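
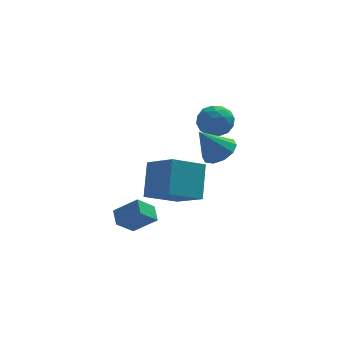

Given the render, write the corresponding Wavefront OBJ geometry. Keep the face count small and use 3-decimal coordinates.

v 2.188 1.274 2.262
v 3.035 1.029 2.795
v 1.112 1.026 3.858
v 2.951 1.659 2.837
v 2.576 2.142 2.659
v 2.053 2.293 2.329
v 1.581 2.055 1.974
v 1.341 1.518 1.729
v 1.425 0.888 1.688
v 1.8 0.406 1.866
v 2.323 0.255 2.195
v 2.795 0.493 2.55
v -1.894 -1.933 1.055
v -1.616 -0.566 2.691
v -0.189 -1.235 0.181
v 0.089 0.133 1.817
v -0.769 -3.393 2.083
v -0.491 -2.025 3.719
v 0.936 -2.694 1.209
v 1.214 -1.327 2.845
v 2.105 4.339 3.907
v 3.05 3.861 3.733
v 1.43 3.499 2.547
v 2.375 3.021 2.373
v 1.797 2.767 3.24
v 2.214 3.286 4.08
v 2.266 4.074 2.2
v 2.683 4.593 3.04
v 3.149 3.698 2.678
v 2.859 2.89 3.321
v 1.621 4.47 2.959
v 1.331 3.662 3.602
v 2.637 4.174 3.94
v 1.843 3.186 2.34
v 1.503 3.037 2.85
v 2.059 2.756 2.748
v 2.146 3.835 4.144
v 2.701 3.555 4.041
v 1.964 2.911 3.751
v 1.779 3.805 2.239
v 2.334 3.525 2.136
v 2.421 4.604 3.532
v 2.977 4.323 3.43
v 2.516 4.449 2.529
v 3.25 3.797 3.217
v 2.854 3.303 2.417
v 2.79 3.922 2.316
v 3.035 4.227 2.81
v 3.08 3.322 3.595
v 2.683 2.828 2.795
v 2.343 2.679 3.305
v 2.589 2.984 3.799
v 3.138 3.226 2.974
v 1.797 4.532 3.485
v 1.4 4.038 2.685
v 1.891 4.376 2.481
v 2.137 4.681 2.975
v 1.626 4.057 3.863
v 1.23 3.563 3.063
v 1.445 3.133 3.47
v 1.69 3.438 3.964
v 1.342 4.134 3.306
v -3.337 -3.419 0.093
v -3.429 -2.542 0.522
v -2.482 -2.9 -0.784
v -2.574 -2.024 -0.355
v -2.166 -3.756 1.035
v -2.258 -2.88 1.464
v -1.311 -3.238 0.158
v -1.403 -2.361 0.587
f 2 1 4
f 2 4 3
f 4 1 5
f 4 5 3
f 5 1 6
f 5 6 3
f 6 1 7
f 6 7 3
f 7 1 8
f 7 8 3
f 8 1 9
f 8 9 3
f 9 1 10
f 9 10 3
f 10 1 11
f 10 11 3
f 11 1 12
f 11 12 3
f 12 1 2
f 12 2 3
f 14 16 13
f 17 14 13
f 13 16 15
f 15 17 13
f 14 20 16
f 18 14 17
f 18 20 14
f 16 20 15
f 19 17 15
f 15 20 19
f 19 18 17
f 20 18 19
f 21 58 37
f 58 32 61
f 37 61 26
f 58 61 37
f 21 37 33
f 37 26 38
f 33 38 22
f 37 38 33
f 21 33 42
f 33 22 43
f 42 43 28
f 33 43 42
f 21 42 54
f 42 28 57
f 54 57 31
f 42 57 54
f 21 54 58
f 54 31 62
f 58 62 32
f 54 62 58
f 22 38 49
f 38 26 52
f 49 52 30
f 38 52 49
f 26 61 39
f 61 32 60
f 39 60 25
f 61 60 39
f 32 62 59
f 62 31 55
f 59 55 23
f 62 55 59
f 31 57 56
f 57 28 44
f 56 44 27
f 57 44 56
f 28 43 48
f 43 22 45
f 48 45 29
f 43 45 48
f 24 50 36
f 50 30 51
f 36 51 25
f 50 51 36
f 24 36 34
f 36 25 35
f 34 35 23
f 36 35 34
f 24 34 41
f 34 23 40
f 41 40 27
f 34 40 41
f 24 41 46
f 41 27 47
f 46 47 29
f 41 47 46
f 24 46 50
f 46 29 53
f 50 53 30
f 46 53 50
f 25 51 39
f 51 30 52
f 39 52 26
f 51 52 39
f 23 35 59
f 35 25 60
f 59 60 32
f 35 60 59
f 27 40 56
f 40 23 55
f 56 55 31
f 40 55 56
f 29 47 48
f 47 27 44
f 48 44 28
f 47 44 48
f 30 53 49
f 53 29 45
f 49 45 22
f 53 45 49
f 64 66 63
f 67 64 63
f 63 66 65
f 65 67 63
f 64 70 66
f 68 64 67
f 68 70 64
f 66 70 65
f 69 67 65
f 65 70 69
f 69 68 67
f 70 68 69



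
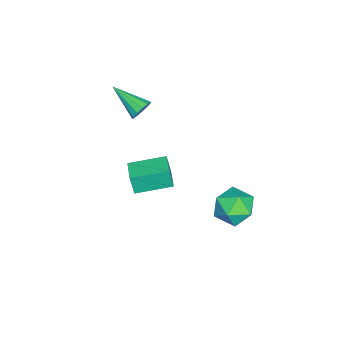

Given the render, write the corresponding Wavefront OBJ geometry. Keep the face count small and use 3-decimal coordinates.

v -1.529 -1.568 -0.796
v -1.218 -1.423 -0.267
v -2.131 -3.152 -0.004
v -1.542 -1.283 -0.234
v -1.862 -1.233 -0.379
v -2.077 -1.29 -0.656
v -2.117 -1.435 -0.977
v -1.971 -1.623 -1.241
v -1.684 -1.793 -1.363
v -1.348 -1.891 -1.305
v -1.07 -1.887 -1.085
v -0.937 -1.782 -0.773
v -0.992 -1.609 -0.468
v 2.071 -0.941 -2.13
v 2.072 -1.146 -1.029
v 1.385 0.663 -1.829
v 1.386 0.458 -0.728
v 3.094 -0.518 -2.052
v 3.095 -0.723 -0.951
v 2.408 1.086 -1.751
v 2.409 0.881 -0.65
v 0.96 4.311 -4.593
v 1.917 3.803 -4.587
v 0.403 3.277 -3.293
v 1.36 2.769 -3.287
v 1.29 3.796 -2.951
v 1.634 4.435 -3.754
v 0.686 2.645 -4.126
v 1.03 3.284 -4.929
v 1.747 2.773 -4.299
v 2.121 3.485 -3.573
v 0.199 3.595 -4.307
v 0.573 4.307 -3.581
f 2 1 4
f 2 4 3
f 4 1 5
f 4 5 3
f 5 1 6
f 5 6 3
f 6 1 7
f 6 7 3
f 7 1 8
f 7 8 3
f 8 1 9
f 8 9 3
f 9 1 10
f 9 10 3
f 10 1 11
f 10 11 3
f 11 1 12
f 11 12 3
f 12 1 13
f 12 13 3
f 13 1 2
f 13 2 3
f 15 17 14
f 18 15 14
f 14 17 16
f 16 18 14
f 15 21 17
f 19 15 18
f 19 21 15
f 17 21 16
f 20 18 16
f 16 21 20
f 20 19 18
f 21 19 20
f 22 33 27
f 22 27 23
f 22 23 29
f 22 29 32
f 22 32 33
f 23 27 31
f 27 33 26
f 33 32 24
f 32 29 28
f 29 23 30
f 25 31 26
f 25 26 24
f 25 24 28
f 25 28 30
f 25 30 31
f 26 31 27
f 24 26 33
f 28 24 32
f 30 28 29
f 31 30 23



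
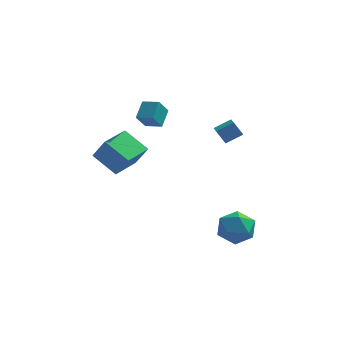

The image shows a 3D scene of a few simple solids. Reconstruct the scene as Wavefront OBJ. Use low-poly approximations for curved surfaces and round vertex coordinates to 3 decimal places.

v 3.898 -2.741 -2.775
v 4.482 -3.49 -1.96
v 2.398 -4.09 -2.94
v 2.982 -4.839 -2.125
v 2.488 -3.757 -1.737
v 3.415 -2.923 -1.635
v 3.465 -4.657 -3.265
v 4.392 -3.823 -3.163
v 4.214 -4.674 -2.263
v 3.61 -4.118 -1.319
v 3.27 -3.462 -3.581
v 2.666 -2.906 -2.637
v 1.98 -1.098 3.818
v 2.937 -0.679 4.367
v 1.75 -0.261 3.58
v 2.707 0.158 4.129
v 2.533 -1.198 2.931
v 3.49 -0.779 3.48
v 2.303 -0.361 2.693
v 3.26 0.058 3.242
v -3.776 -1.595 0.086
v -5.247 -0.83 1.095
v -2.872 0.189 0.053
v -4.343 0.953 1.061
v -2.977 -1.973 1.539
v -4.448 -1.209 2.547
v -2.073 -0.19 1.505
v -3.544 0.575 2.514
v -2.017 1.407 3.207
v -1.783 2.528 3.959
v -3.068 1.798 2.952
v -2.834 2.919 3.705
v -1.546 2.001 2.175
v -1.312 3.122 2.928
v -2.597 2.392 1.921
v -2.363 3.513 2.673
f 1 12 6
f 1 6 2
f 1 2 8
f 1 8 11
f 1 11 12
f 2 6 10
f 6 12 5
f 12 11 3
f 11 8 7
f 8 2 9
f 4 10 5
f 4 5 3
f 4 3 7
f 4 7 9
f 4 9 10
f 5 10 6
f 3 5 12
f 7 3 11
f 9 7 8
f 10 9 2
f 14 16 13
f 17 14 13
f 13 16 15
f 15 17 13
f 14 20 16
f 18 14 17
f 18 20 14
f 16 20 15
f 19 17 15
f 15 20 19
f 19 18 17
f 20 18 19
f 22 24 21
f 25 22 21
f 21 24 23
f 23 25 21
f 22 28 24
f 26 22 25
f 26 28 22
f 24 28 23
f 27 25 23
f 23 28 27
f 27 26 25
f 28 26 27
f 30 32 29
f 33 30 29
f 29 32 31
f 31 33 29
f 30 36 32
f 34 30 33
f 34 36 30
f 32 36 31
f 35 33 31
f 31 36 35
f 35 34 33
f 36 34 35



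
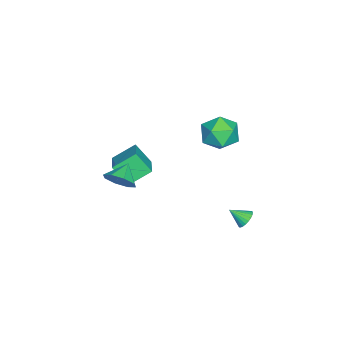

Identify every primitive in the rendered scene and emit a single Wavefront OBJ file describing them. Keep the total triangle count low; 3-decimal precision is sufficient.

v 3.211 -2.734 0.911
v 3.734 -2.309 1.649
v 2.129 -2.546 1.569
v 3.503 -1.802 1.125
v 3.101 -1.841 0.475
v 2.763 -2.403 0.08
v 2.687 -3.159 0.172
v 2.919 -3.666 0.697
v 3.321 -3.627 1.347
v 3.659 -3.065 1.741
v -3.652 -2.879 -3.154
v -3.857 -3.893 -1.947
v -1.787 -2.303 -2.354
v -1.991 -3.317 -1.147
v -2.889 -4.103 -4.053
v -3.093 -5.117 -2.846
v -1.023 -3.527 -3.253
v -1.228 -4.541 -2.046
v 1.11 3.915 -2.754
v 1.394 4.279 -2.295
v 1.19 2.985 -2.066
v 1.149 4.303 -2.234
v 0.898 4.269 -2.251
v 0.68 4.18 -2.345
v 0.527 4.052 -2.501
v 0.463 3.902 -2.696
v 0.497 3.755 -2.9
v 0.625 3.632 -3.081
v 0.827 3.552 -3.212
v 1.071 3.528 -3.274
v 1.322 3.562 -3.257
v 1.54 3.65 -3.163
v 1.693 3.779 -3.006
v 1.757 3.928 -2.812
v 1.723 4.076 -2.608
v 1.595 4.199 -2.427
v -0.852 2.984 2.285
v 0.184 2.319 2.509
v -1.984 1.461 2.991
v -0.948 0.796 3.215
v -1.198 1.812 3.899
v -0.499 2.754 3.463
v -1.301 1.026 2.037
v -0.602 1.968 1.601
v -0.094 1.109 2.356
v -0.03 1.595 3.507
v -1.77 2.185 1.993
v -1.706 2.671 3.144
f 2 1 4
f 2 4 3
f 4 1 5
f 4 5 3
f 5 1 6
f 5 6 3
f 6 1 7
f 6 7 3
f 7 1 8
f 7 8 3
f 8 1 9
f 8 9 3
f 9 1 10
f 9 10 3
f 10 1 2
f 10 2 3
f 12 14 11
f 15 12 11
f 11 14 13
f 13 15 11
f 12 18 14
f 16 12 15
f 16 18 12
f 14 18 13
f 17 15 13
f 13 18 17
f 17 16 15
f 18 16 17
f 20 19 22
f 20 22 21
f 22 19 23
f 22 23 21
f 23 19 24
f 23 24 21
f 24 19 25
f 24 25 21
f 25 19 26
f 25 26 21
f 26 19 27
f 26 27 21
f 27 19 28
f 27 28 21
f 28 19 29
f 28 29 21
f 29 19 30
f 29 30 21
f 30 19 31
f 30 31 21
f 31 19 32
f 31 32 21
f 32 19 33
f 32 33 21
f 33 19 34
f 33 34 21
f 34 19 35
f 34 35 21
f 35 19 36
f 35 36 21
f 36 19 20
f 36 20 21
f 37 48 42
f 37 42 38
f 37 38 44
f 37 44 47
f 37 47 48
f 38 42 46
f 42 48 41
f 48 47 39
f 47 44 43
f 44 38 45
f 40 46 41
f 40 41 39
f 40 39 43
f 40 43 45
f 40 45 46
f 41 46 42
f 39 41 48
f 43 39 47
f 45 43 44
f 46 45 38



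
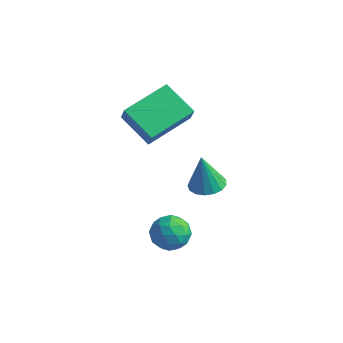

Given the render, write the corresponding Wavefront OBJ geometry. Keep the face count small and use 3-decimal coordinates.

v -0.087 0.2 -1.666
v -1.512 0.359 -0.87
v 0.427 2.156 -1.139
v -0.998 2.315 -0.343
v 0.338 -0.135 -0.837
v -1.087 0.024 -0.041
v 0.852 1.821 -0.31
v -0.573 1.98 0.486
v 2.472 -1.756 -3.108
v 3.257 -1.746 -3.347
v 2.163 -2.514 -4.153
v 2.948 -2.504 -4.392
v 2.732 -2.909 -3.713
v 2.922 -2.441 -3.067
v 2.498 -1.819 -4.433
v 2.688 -1.351 -3.787
v 3.272 -1.785 -4.166
v 3.417 -2.458 -3.721
v 2.003 -1.802 -3.779
v 2.148 -2.475 -3.334
v 2.892 -1.685 -3.136
v 2.528 -2.575 -4.364
v 2.401 -2.813 -3.965
v 2.862 -2.807 -4.105
v 2.695 -2.093 -2.971
v 3.156 -2.087 -3.112
v 2.848 -2.77 -3.326
v 2.264 -2.173 -4.388
v 2.725 -2.167 -4.529
v 2.558 -1.453 -3.395
v 3.019 -1.447 -3.535
v 2.572 -1.49 -4.174
v 3.362 -1.702 -3.758
v 3.18 -2.147 -4.372
v 2.916 -1.745 -4.396
v 3.028 -1.47 -4.017
v 3.447 -2.097 -3.496
v 3.265 -2.543 -4.11
v 3.138 -2.781 -3.711
v 3.25 -2.506 -3.331
v 3.456 -2.12 -3.978
v 2.155 -1.717 -3.39
v 1.973 -2.163 -4.004
v 2.17 -1.754 -4.169
v 2.282 -1.479 -3.789
v 2.24 -2.113 -3.128
v 2.058 -2.558 -3.742
v 2.392 -2.79 -3.483
v 2.504 -2.515 -3.104
v 1.964 -2.14 -3.522
v 3.997 -1.663 -0.562
v 4.689 -1.734 -0.489
v 3.823 -1.797 0.942
v 4.64 -1.404 -0.465
v 4.443 -1.133 -0.463
v 4.144 -0.983 -0.484
v 3.811 -0.989 -0.523
v 3.521 -1.149 -0.571
v 3.34 -1.427 -0.617
v 3.309 -1.759 -0.65
v 3.436 -2.069 -0.663
v 3.691 -2.286 -0.653
v 4.016 -2.36 -0.622
v 4.337 -2.274 -0.578
v 4.58 -2.048 -0.529
f 2 4 1
f 5 2 1
f 1 4 3
f 3 5 1
f 2 8 4
f 6 2 5
f 6 8 2
f 4 8 3
f 7 5 3
f 3 8 7
f 7 6 5
f 8 6 7
f 9 46 25
f 46 20 49
f 25 49 14
f 46 49 25
f 9 25 21
f 25 14 26
f 21 26 10
f 25 26 21
f 9 21 30
f 21 10 31
f 30 31 16
f 21 31 30
f 9 30 42
f 30 16 45
f 42 45 19
f 30 45 42
f 9 42 46
f 42 19 50
f 46 50 20
f 42 50 46
f 10 26 37
f 26 14 40
f 37 40 18
f 26 40 37
f 14 49 27
f 49 20 48
f 27 48 13
f 49 48 27
f 20 50 47
f 50 19 43
f 47 43 11
f 50 43 47
f 19 45 44
f 45 16 32
f 44 32 15
f 45 32 44
f 16 31 36
f 31 10 33
f 36 33 17
f 31 33 36
f 12 38 24
f 38 18 39
f 24 39 13
f 38 39 24
f 12 24 22
f 24 13 23
f 22 23 11
f 24 23 22
f 12 22 29
f 22 11 28
f 29 28 15
f 22 28 29
f 12 29 34
f 29 15 35
f 34 35 17
f 29 35 34
f 12 34 38
f 34 17 41
f 38 41 18
f 34 41 38
f 13 39 27
f 39 18 40
f 27 40 14
f 39 40 27
f 11 23 47
f 23 13 48
f 47 48 20
f 23 48 47
f 15 28 44
f 28 11 43
f 44 43 19
f 28 43 44
f 17 35 36
f 35 15 32
f 36 32 16
f 35 32 36
f 18 41 37
f 41 17 33
f 37 33 10
f 41 33 37
f 52 51 54
f 52 54 53
f 54 51 55
f 54 55 53
f 55 51 56
f 55 56 53
f 56 51 57
f 56 57 53
f 57 51 58
f 57 58 53
f 58 51 59
f 58 59 53
f 59 51 60
f 59 60 53
f 60 51 61
f 60 61 53
f 61 51 62
f 61 62 53
f 62 51 63
f 62 63 53
f 63 51 64
f 63 64 53
f 64 51 65
f 64 65 53
f 65 51 52
f 65 52 53



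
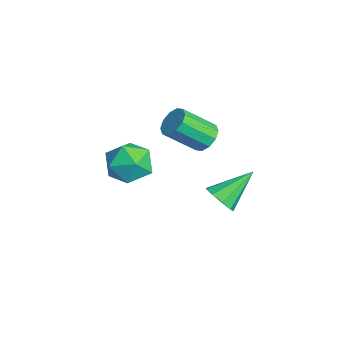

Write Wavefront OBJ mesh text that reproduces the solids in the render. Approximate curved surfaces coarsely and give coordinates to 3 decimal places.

v -3.741 0.674 -0.402
v -3.091 0.952 -0.049
v -3.148 -0.497 1.195
v -3.799 -0.774 0.842
v -3.479 1.154 0.169
v -3.536 -0.295 1.412
v -3.967 1.173 0.169
v -4.024 -0.276 1.412
v -4.369 1.001 -0.05
v -4.426 -0.447 1.194
v -4.531 0.705 -0.402
v -4.588 -0.744 0.841
v -4.392 0.397 -0.755
v -4.449 -1.052 0.489
v -4.004 0.195 -0.972
v -4.061 -1.254 0.271
v -3.516 0.176 -0.972
v -3.573 -1.273 0.271
v -3.114 0.347 -0.754
v -3.171 -1.101 0.49
v -2.952 0.644 -0.401
v -3.009 -0.805 0.842
v -2.743 -2.049 -0.637
v -1.568 -2.113 -0.58
v -2.872 -3.847 -0.02
v -1.697 -3.911 0.037
v -2.286 -3.225 0.791
v -2.206 -2.114 0.41
v -2.234 -3.846 -1.01
v -2.154 -2.735 -1.391
v -1.254 -3.224 -0.811
v -1.286 -2.84 0.302
v -3.154 -3.12 -0.902
v -3.186 -2.736 0.211
v 1.61 0 -0.092
v 1.939 -0.364 0.54
v 1.13 1.52 1.032
v 2.313 -0.057 0.285
v 2.358 0.277 -0.147
v 2.053 0.481 -0.553
v 1.54 0.46 -0.743
v 1.06 0.224 -0.629
v 0.837 -0.117 -0.263
v 0.975 -0.403 0.183
v 1.41 -0.5 0.5
f 2 1 5
f 2 5 3
f 3 5 6
f 3 6 4
f 5 1 7
f 5 7 6
f 6 7 8
f 6 8 4
f 7 1 9
f 7 9 8
f 8 9 10
f 8 10 4
f 9 1 11
f 9 11 10
f 10 11 12
f 10 12 4
f 11 1 13
f 11 13 12
f 12 13 14
f 12 14 4
f 13 1 15
f 13 15 14
f 14 15 16
f 14 16 4
f 15 1 17
f 15 17 16
f 16 17 18
f 16 18 4
f 17 1 19
f 17 19 18
f 18 19 20
f 18 20 4
f 19 1 21
f 19 21 20
f 20 21 22
f 20 22 4
f 21 1 2
f 21 2 22
f 22 2 3
f 22 3 4
f 23 34 28
f 23 28 24
f 23 24 30
f 23 30 33
f 23 33 34
f 24 28 32
f 28 34 27
f 34 33 25
f 33 30 29
f 30 24 31
f 26 32 27
f 26 27 25
f 26 25 29
f 26 29 31
f 26 31 32
f 27 32 28
f 25 27 34
f 29 25 33
f 31 29 30
f 32 31 24
f 36 35 38
f 36 38 37
f 38 35 39
f 38 39 37
f 39 35 40
f 39 40 37
f 40 35 41
f 40 41 37
f 41 35 42
f 41 42 37
f 42 35 43
f 42 43 37
f 43 35 44
f 43 44 37
f 44 35 45
f 44 45 37
f 45 35 36
f 45 36 37



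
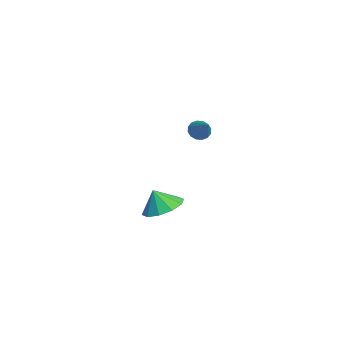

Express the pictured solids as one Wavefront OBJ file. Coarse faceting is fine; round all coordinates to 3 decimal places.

v 3.445 3.278 2.734
v 3.745 3.051 2.404
v 4.415 3.382 3.546
v 3.764 3.303 2.349
v 3.697 3.549 2.398
v 3.563 3.722 2.536
v 3.397 3.776 2.727
v 3.244 3.696 2.92
v 3.145 3.505 3.063
v 3.126 3.252 3.118
v 3.192 3.007 3.07
v 3.327 2.834 2.932
v 3.493 2.78 2.74
v 3.646 2.86 2.547
v 1.352 2.255 -2.94
v 2.262 2.444 -2.63
v 1.108 1.885 -2
v 1.923 2.934 -2.525
v 1.366 3.166 -2.578
v 0.804 3.049 -2.77
v 0.45 2.63 -3.027
v 0.442 2.067 -3.25
v 0.78 1.576 -3.356
v 1.338 1.345 -3.303
v 1.9 1.461 -3.111
v 2.253 1.881 -2.854
f 2 1 4
f 2 4 3
f 4 1 5
f 4 5 3
f 5 1 6
f 5 6 3
f 6 1 7
f 6 7 3
f 7 1 8
f 7 8 3
f 8 1 9
f 8 9 3
f 9 1 10
f 9 10 3
f 10 1 11
f 10 11 3
f 11 1 12
f 11 12 3
f 12 1 13
f 12 13 3
f 13 1 14
f 13 14 3
f 14 1 2
f 14 2 3
f 16 15 18
f 16 18 17
f 18 15 19
f 18 19 17
f 19 15 20
f 19 20 17
f 20 15 21
f 20 21 17
f 21 15 22
f 21 22 17
f 22 15 23
f 22 23 17
f 23 15 24
f 23 24 17
f 24 15 25
f 24 25 17
f 25 15 26
f 25 26 17
f 26 15 16
f 26 16 17



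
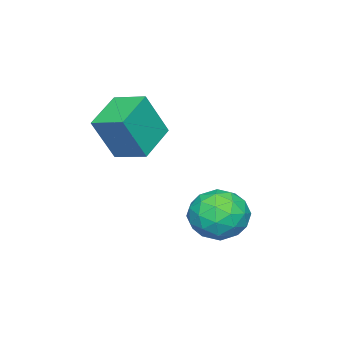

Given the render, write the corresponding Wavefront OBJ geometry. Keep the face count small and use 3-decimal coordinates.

v 1.5 2.253 -3.3
v 2.107 3.244 -3.405
v 3.073 1.256 -3.615
v 3.68 2.247 -3.72
v 3.254 1.931 -2.68
v 2.282 2.547 -2.486
v 2.898 1.953 -4.534
v 1.926 2.569 -4.34
v 2.971 3.059 -4.168
v 3.192 3.045 -3.022
v 1.988 1.455 -3.998
v 2.209 1.441 -2.852
v 1.666 2.836 -3.325
v 3.514 1.664 -3.695
v 3.264 1.478 -3.084
v 3.621 2.061 -3.145
v 1.768 2.426 -2.785
v 2.125 3.009 -2.846
v 2.8 2.237 -2.42
v 3.055 1.491 -4.174
v 3.412 2.074 -4.235
v 1.559 2.439 -3.875
v 1.916 3.022 -3.936
v 2.38 2.263 -4.6
v 2.53 3.31 -3.835
v 3.455 2.724 -4.02
v 2.995 2.551 -4.499
v 2.424 2.913 -4.385
v 2.66 3.302 -3.161
v 3.584 2.715 -3.346
v 3.334 2.53 -2.735
v 2.763 2.892 -2.621
v 3.168 3.193 -3.61
v 1.596 1.785 -3.674
v 2.52 1.198 -3.859
v 2.417 1.608 -4.399
v 1.846 1.97 -4.285
v 1.725 1.776 -3
v 2.65 1.19 -3.185
v 2.756 1.587 -2.635
v 2.185 1.949 -2.521
v 2.012 1.307 -3.41
v 1.128 -1.935 -0.977
v 1.857 -2.426 0.83
v 1.175 -0.6 -0.634
v 1.904 -1.09 1.174
v 2.776 -1.83 -1.614
v 3.505 -2.32 0.194
v 2.823 -0.494 -1.27
v 3.552 -0.985 0.537
f 1 38 17
f 38 12 41
f 17 41 6
f 38 41 17
f 1 17 13
f 17 6 18
f 13 18 2
f 17 18 13
f 1 13 22
f 13 2 23
f 22 23 8
f 13 23 22
f 1 22 34
f 22 8 37
f 34 37 11
f 22 37 34
f 1 34 38
f 34 11 42
f 38 42 12
f 34 42 38
f 2 18 29
f 18 6 32
f 29 32 10
f 18 32 29
f 6 41 19
f 41 12 40
f 19 40 5
f 41 40 19
f 12 42 39
f 42 11 35
f 39 35 3
f 42 35 39
f 11 37 36
f 37 8 24
f 36 24 7
f 37 24 36
f 8 23 28
f 23 2 25
f 28 25 9
f 23 25 28
f 4 30 16
f 30 10 31
f 16 31 5
f 30 31 16
f 4 16 14
f 16 5 15
f 14 15 3
f 16 15 14
f 4 14 21
f 14 3 20
f 21 20 7
f 14 20 21
f 4 21 26
f 21 7 27
f 26 27 9
f 21 27 26
f 4 26 30
f 26 9 33
f 30 33 10
f 26 33 30
f 5 31 19
f 31 10 32
f 19 32 6
f 31 32 19
f 3 15 39
f 15 5 40
f 39 40 12
f 15 40 39
f 7 20 36
f 20 3 35
f 36 35 11
f 20 35 36
f 9 27 28
f 27 7 24
f 28 24 8
f 27 24 28
f 10 33 29
f 33 9 25
f 29 25 2
f 33 25 29
f 44 46 43
f 47 44 43
f 43 46 45
f 45 47 43
f 44 50 46
f 48 44 47
f 48 50 44
f 46 50 45
f 49 47 45
f 45 50 49
f 49 48 47
f 50 48 49



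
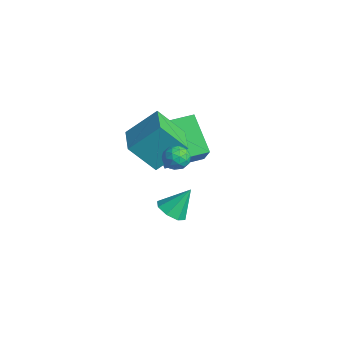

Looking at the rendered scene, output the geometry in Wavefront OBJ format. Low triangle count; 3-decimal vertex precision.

v -2.543 -1.204 -1.123
v -1.594 -1.468 0.138
v -2.241 0.634 -0.966
v -1.292 0.371 0.294
v -0.848 -1.371 -2.434
v 0.101 -1.634 -1.174
v -0.546 0.468 -2.278
v 0.403 0.204 -1.017
v 0.382 -1.722 -4.316
v 0.89 -2.236 -3.998
v 0.538 -0.818 -3.104
v 1.165 -1.822 -4.343
v 0.981 -1.349 -4.671
v 0.446 -1.094 -4.792
v -0.126 -1.207 -4.634
v -0.402 -1.621 -4.29
v -0.218 -2.094 -3.961
v 0.317 -2.349 -3.841
v 2.811 -2.659 1.602
v 3.404 -2.47 1.759
v 2.996 -3.59 2.021
v 3.589 -3.401 2.178
v 3.082 -3.147 2.477
v 2.967 -2.571 2.218
v 3.433 -3.489 1.562
v 3.318 -2.913 1.303
v 3.788 -2.983 1.734
v 3.571 -2.772 2.3
v 2.829 -3.288 1.48
v 2.612 -3.077 2.046
v 3.091 -2.483 1.643
v 3.309 -3.577 2.137
v 3.011 -3.428 2.312
v 3.359 -3.317 2.404
v 2.835 -2.542 1.913
v 3.183 -2.431 2.005
v 2.994 -2.829 2.428
v 3.217 -3.629 1.775
v 3.565 -3.518 1.867
v 3.041 -2.743 1.376
v 3.389 -2.632 1.468
v 3.406 -3.231 1.352
v 3.665 -2.674 1.721
v 3.774 -3.221 1.968
v 3.682 -3.272 1.606
v 3.615 -2.934 1.453
v 3.538 -2.549 2.054
v 3.647 -3.096 2.3
v 3.349 -2.947 2.476
v 3.281 -2.608 2.323
v 3.764 -2.851 2.039
v 2.753 -2.964 1.48
v 2.862 -3.511 1.726
v 3.119 -3.452 1.457
v 3.051 -3.113 1.304
v 2.626 -2.839 1.812
v 2.735 -3.386 2.059
v 2.785 -3.126 2.327
v 2.718 -2.788 2.174
v 2.636 -3.209 1.741
v -1.078 -3.167 0.594
v -0.655 -1.828 1.799
v -0.434 -2.167 -0.743
v -0.011 -0.828 0.461
v 0.451 -3.852 0.819
v 0.874 -2.513 2.023
v 1.095 -2.852 -0.519
v 1.518 -1.513 0.686
f 2 4 1
f 5 2 1
f 1 4 3
f 3 5 1
f 2 8 4
f 6 2 5
f 6 8 2
f 4 8 3
f 7 5 3
f 3 8 7
f 7 6 5
f 8 6 7
f 10 9 12
f 10 12 11
f 12 9 13
f 12 13 11
f 13 9 14
f 13 14 11
f 14 9 15
f 14 15 11
f 15 9 16
f 15 16 11
f 16 9 17
f 16 17 11
f 17 9 18
f 17 18 11
f 18 9 10
f 18 10 11
f 19 56 35
f 56 30 59
f 35 59 24
f 56 59 35
f 19 35 31
f 35 24 36
f 31 36 20
f 35 36 31
f 19 31 40
f 31 20 41
f 40 41 26
f 31 41 40
f 19 40 52
f 40 26 55
f 52 55 29
f 40 55 52
f 19 52 56
f 52 29 60
f 56 60 30
f 52 60 56
f 20 36 47
f 36 24 50
f 47 50 28
f 36 50 47
f 24 59 37
f 59 30 58
f 37 58 23
f 59 58 37
f 30 60 57
f 60 29 53
f 57 53 21
f 60 53 57
f 29 55 54
f 55 26 42
f 54 42 25
f 55 42 54
f 26 41 46
f 41 20 43
f 46 43 27
f 41 43 46
f 22 48 34
f 48 28 49
f 34 49 23
f 48 49 34
f 22 34 32
f 34 23 33
f 32 33 21
f 34 33 32
f 22 32 39
f 32 21 38
f 39 38 25
f 32 38 39
f 22 39 44
f 39 25 45
f 44 45 27
f 39 45 44
f 22 44 48
f 44 27 51
f 48 51 28
f 44 51 48
f 23 49 37
f 49 28 50
f 37 50 24
f 49 50 37
f 21 33 57
f 33 23 58
f 57 58 30
f 33 58 57
f 25 38 54
f 38 21 53
f 54 53 29
f 38 53 54
f 27 45 46
f 45 25 42
f 46 42 26
f 45 42 46
f 28 51 47
f 51 27 43
f 47 43 20
f 51 43 47
f 62 64 61
f 65 62 61
f 61 64 63
f 63 65 61
f 62 68 64
f 66 62 65
f 66 68 62
f 64 68 63
f 67 65 63
f 63 68 67
f 67 66 65
f 68 66 67



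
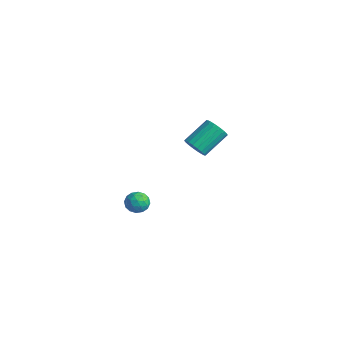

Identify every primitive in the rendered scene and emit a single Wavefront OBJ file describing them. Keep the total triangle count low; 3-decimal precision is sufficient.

v 2.277 -3.203 2.618
v 2.705 -3.118 2.013
v 2.935 -4.162 2.947
v 3.363 -4.077 2.342
v 3.393 -3.575 2.894
v 2.987 -2.983 2.69
v 2.653 -4.297 2.27
v 2.247 -3.705 2.066
v 2.937 -3.794 1.797
v 3.395 -3.348 2.183
v 2.245 -3.932 2.777
v 2.703 -3.486 3.163
v 2.434 -3.077 2.287
v 3.206 -4.203 2.673
v 3.225 -3.909 2.998
v 3.476 -3.859 2.642
v 2.599 -2.997 2.685
v 2.851 -2.947 2.329
v 3.255 -3.216 2.847
v 2.789 -4.333 2.631
v 3.041 -4.283 2.275
v 2.164 -3.421 2.318
v 2.415 -3.371 1.962
v 2.385 -4.064 2.113
v 2.821 -3.424 1.804
v 3.208 -3.987 1.997
v 2.791 -4.117 1.955
v 2.552 -3.769 1.835
v 3.09 -3.161 2.03
v 3.477 -3.725 2.224
v 3.495 -3.43 2.548
v 3.256 -3.082 2.429
v 3.227 -3.559 1.904
v 2.163 -3.555 2.736
v 2.55 -4.119 2.93
v 2.384 -4.198 2.531
v 2.145 -3.85 2.412
v 2.432 -3.293 2.963
v 2.819 -3.856 3.156
v 3.088 -3.511 3.125
v 2.849 -3.163 3.005
v 2.413 -3.721 3.056
v -0.894 3 1.964
v -0.562 2.603 2.588
v -0.615 4.244 3.659
v -0.946 4.64 3.036
v -0.275 2.728 2.411
v -0.327 4.369 3.482
v -0.109 2.907 2.145
v -0.162 4.548 3.216
v -0.1 3.104 1.843
v -0.152 4.745 2.915
v -0.247 3.281 1.566
v -0.3 4.921 2.637
v -0.522 3.402 1.367
v -0.575 5.042 2.438
v -0.871 3.443 1.287
v -0.924 5.083 2.358
v -1.225 3.396 1.341
v -1.278 5.037 2.412
v -1.513 3.271 1.518
v -1.565 4.912 2.589
v -1.678 3.092 1.784
v -1.731 4.733 2.855
v -1.688 2.895 2.085
v -1.74 4.536 3.157
v -1.54 2.719 2.363
v -1.593 4.359 3.434
v -1.265 2.598 2.562
v -1.318 4.238 3.633
v -0.916 2.557 2.642
v -0.969 4.197 3.713
f 1 38 17
f 38 12 41
f 17 41 6
f 38 41 17
f 1 17 13
f 17 6 18
f 13 18 2
f 17 18 13
f 1 13 22
f 13 2 23
f 22 23 8
f 13 23 22
f 1 22 34
f 22 8 37
f 34 37 11
f 22 37 34
f 1 34 38
f 34 11 42
f 38 42 12
f 34 42 38
f 2 18 29
f 18 6 32
f 29 32 10
f 18 32 29
f 6 41 19
f 41 12 40
f 19 40 5
f 41 40 19
f 12 42 39
f 42 11 35
f 39 35 3
f 42 35 39
f 11 37 36
f 37 8 24
f 36 24 7
f 37 24 36
f 8 23 28
f 23 2 25
f 28 25 9
f 23 25 28
f 4 30 16
f 30 10 31
f 16 31 5
f 30 31 16
f 4 16 14
f 16 5 15
f 14 15 3
f 16 15 14
f 4 14 21
f 14 3 20
f 21 20 7
f 14 20 21
f 4 21 26
f 21 7 27
f 26 27 9
f 21 27 26
f 4 26 30
f 26 9 33
f 30 33 10
f 26 33 30
f 5 31 19
f 31 10 32
f 19 32 6
f 31 32 19
f 3 15 39
f 15 5 40
f 39 40 12
f 15 40 39
f 7 20 36
f 20 3 35
f 36 35 11
f 20 35 36
f 9 27 28
f 27 7 24
f 28 24 8
f 27 24 28
f 10 33 29
f 33 9 25
f 29 25 2
f 33 25 29
f 44 43 47
f 44 47 45
f 45 47 48
f 45 48 46
f 47 43 49
f 47 49 48
f 48 49 50
f 48 50 46
f 49 43 51
f 49 51 50
f 50 51 52
f 50 52 46
f 51 43 53
f 51 53 52
f 52 53 54
f 52 54 46
f 53 43 55
f 53 55 54
f 54 55 56
f 54 56 46
f 55 43 57
f 55 57 56
f 56 57 58
f 56 58 46
f 57 43 59
f 57 59 58
f 58 59 60
f 58 60 46
f 59 43 61
f 59 61 60
f 60 61 62
f 60 62 46
f 61 43 63
f 61 63 62
f 62 63 64
f 62 64 46
f 63 43 65
f 63 65 64
f 64 65 66
f 64 66 46
f 65 43 67
f 65 67 66
f 66 67 68
f 66 68 46
f 67 43 69
f 67 69 68
f 68 69 70
f 68 70 46
f 69 43 71
f 69 71 70
f 70 71 72
f 70 72 46
f 71 43 44
f 71 44 72
f 72 44 45
f 72 45 46



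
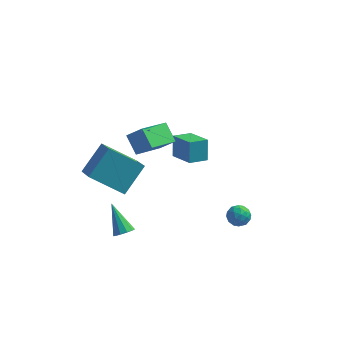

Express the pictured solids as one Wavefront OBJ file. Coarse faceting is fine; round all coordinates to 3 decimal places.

v 4.145 -1.528 1.375
v 4.574 -1.83 1.005
v 3.426 -2.23 1.115
v 3.855 -2.532 0.745
v 3.919 -2.541 1.383
v 4.363 -2.107 1.544
v 3.637 -1.953 0.576
v 4.081 -1.519 0.737
v 4.26 -2.093 0.512
v 4.434 -2.456 1.011
v 3.566 -1.604 1.109
v 3.74 -1.967 1.608
v 4.423 -1.618 1.213
v 3.577 -2.442 0.907
v 3.615 -2.448 1.282
v 3.867 -2.625 1.065
v 4.299 -1.781 1.53
v 4.551 -1.958 1.312
v 4.166 -2.376 1.535
v 3.449 -2.102 0.808
v 3.701 -2.279 0.59
v 4.133 -1.435 1.055
v 4.385 -1.612 0.838
v 3.834 -1.684 0.585
v 4.49 -1.949 0.706
v 4.067 -2.362 0.553
v 3.939 -2.021 0.453
v 4.2 -1.766 0.548
v 4.592 -2.163 0.999
v 4.17 -2.575 0.846
v 4.207 -2.581 1.221
v 4.468 -2.326 1.315
v 4.408 -2.317 0.709
v 3.83 -1.485 1.274
v 3.408 -1.897 1.121
v 3.532 -1.734 0.805
v 3.793 -1.479 0.899
v 3.933 -1.698 1.567
v 3.51 -2.111 1.414
v 3.8 -2.294 1.572
v 4.061 -2.039 1.667
v 3.592 -1.743 1.411
v 0.848 1.942 0.899
v 0.75 2.489 2.041
v -0.211 2.974 0.315
v -0.309 3.52 1.457
v 1.649 2.62 0.643
v 1.551 3.166 1.785
v 0.59 3.651 0.059
v 0.492 4.198 1.201
v -2.059 0.578 3.869
v -1.254 0.525 4.603
v -1.195 2.193 3.04
v -0.391 2.14 3.774
v -1.429 -0.14 3.126
v -0.625 -0.193 3.86
v -0.566 1.475 2.297
v 0.239 1.422 3.031
v -1.575 -2.437 -1.016
v -1.13 -2.49 -0.679
v -2.405 -1.463 0.236
v -1.086 -2.206 -0.871
v -1.228 -2.01 -1.119
v -1.503 -1.977 -1.326
v -1.805 -2.12 -1.416
v -2.02 -2.384 -1.352
v -2.064 -2.669 -1.16
v -1.922 -2.865 -0.913
v -1.647 -2.898 -0.705
v -1.345 -2.755 -0.616
v -1.964 -2.033 2.105
v -1.305 -3.275 2.988
v -3.676 -2.13 3.247
v -3.017 -3.372 4.13
v -1.243 -0.808 3.29
v -0.584 -2.05 4.173
v -2.955 -0.905 4.432
v -2.296 -2.147 5.315
f 1 38 17
f 38 12 41
f 17 41 6
f 38 41 17
f 1 17 13
f 17 6 18
f 13 18 2
f 17 18 13
f 1 13 22
f 13 2 23
f 22 23 8
f 13 23 22
f 1 22 34
f 22 8 37
f 34 37 11
f 22 37 34
f 1 34 38
f 34 11 42
f 38 42 12
f 34 42 38
f 2 18 29
f 18 6 32
f 29 32 10
f 18 32 29
f 6 41 19
f 41 12 40
f 19 40 5
f 41 40 19
f 12 42 39
f 42 11 35
f 39 35 3
f 42 35 39
f 11 37 36
f 37 8 24
f 36 24 7
f 37 24 36
f 8 23 28
f 23 2 25
f 28 25 9
f 23 25 28
f 4 30 16
f 30 10 31
f 16 31 5
f 30 31 16
f 4 16 14
f 16 5 15
f 14 15 3
f 16 15 14
f 4 14 21
f 14 3 20
f 21 20 7
f 14 20 21
f 4 21 26
f 21 7 27
f 26 27 9
f 21 27 26
f 4 26 30
f 26 9 33
f 30 33 10
f 26 33 30
f 5 31 19
f 31 10 32
f 19 32 6
f 31 32 19
f 3 15 39
f 15 5 40
f 39 40 12
f 15 40 39
f 7 20 36
f 20 3 35
f 36 35 11
f 20 35 36
f 9 27 28
f 27 7 24
f 28 24 8
f 27 24 28
f 10 33 29
f 33 9 25
f 29 25 2
f 33 25 29
f 44 46 43
f 47 44 43
f 43 46 45
f 45 47 43
f 44 50 46
f 48 44 47
f 48 50 44
f 46 50 45
f 49 47 45
f 45 50 49
f 49 48 47
f 50 48 49
f 52 54 51
f 55 52 51
f 51 54 53
f 53 55 51
f 52 58 54
f 56 52 55
f 56 58 52
f 54 58 53
f 57 55 53
f 53 58 57
f 57 56 55
f 58 56 57
f 60 59 62
f 60 62 61
f 62 59 63
f 62 63 61
f 63 59 64
f 63 64 61
f 64 59 65
f 64 65 61
f 65 59 66
f 65 66 61
f 66 59 67
f 66 67 61
f 67 59 68
f 67 68 61
f 68 59 69
f 68 69 61
f 69 59 70
f 69 70 61
f 70 59 60
f 70 60 61
f 72 74 71
f 75 72 71
f 71 74 73
f 73 75 71
f 72 78 74
f 76 72 75
f 76 78 72
f 74 78 73
f 77 75 73
f 73 78 77
f 77 76 75
f 78 76 77



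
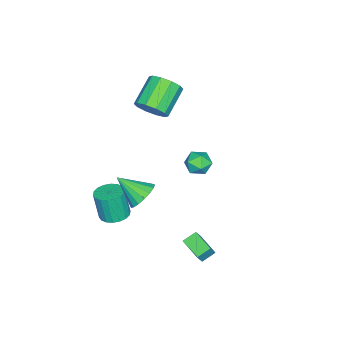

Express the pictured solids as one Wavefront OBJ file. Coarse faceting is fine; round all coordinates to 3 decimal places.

v 3.796 -1.368 0.788
v 4.728 -1.416 0.613
v 3.924 -2.812 1.872
v 4.7 -1.146 0.977
v 4.464 -0.926 1.298
v 4.076 -0.807 1.502
v 3.623 -0.817 1.543
v 3.21 -0.953 1.411
v 2.931 -1.184 1.136
v 2.85 -1.457 0.782
v 2.985 -1.71 0.429
v 3.307 -1.884 0.158
v 3.74 -1.94 0.032
v 4.186 -1.865 0.079
v 4.542 -1.676 0.289
v -2.033 -3.804 2.421
v -1.548 -3.227 3.123
v -3.242 -3.139 4.221
v -3.727 -3.716 3.519
v -1.807 -2.836 2.693
v -3.501 -2.749 3.79
v -2.153 -2.815 2.158
v -3.846 -2.728 3.256
v -2.452 -3.172 1.724
v -4.146 -3.084 2.822
v -2.592 -3.77 1.557
v -4.285 -3.682 2.654
v -2.518 -4.381 1.719
v -4.212 -4.293 2.817
v -2.259 -4.771 2.15
v -3.953 -4.684 3.247
v -1.914 -4.792 2.684
v -3.607 -4.705 3.782
v -1.614 -4.436 3.118
v -3.308 -4.348 4.216
v -1.475 -3.838 3.286
v -3.168 -3.75 4.383
v 2.231 1.265 -2.992
v 2.72 1.202 -2.204
v 2.897 2.431 -3.312
v 3.386 2.368 -2.524
v 2.854 0.792 -3.416
v 3.343 0.729 -2.628
v 3.52 1.958 -3.736
v 4.009 1.895 -2.948
v 3.029 -3.472 -2.387
v 3.527 -4.163 -2.51
v 3.469 -4.518 -0.757
v 2.971 -3.828 -0.633
v 3.782 -3.884 -2.445
v 3.723 -4.24 -0.692
v 3.887 -3.525 -2.369
v 3.829 -3.88 -0.615
v 3.823 -3.154 -2.296
v 3.765 -3.51 -0.543
v 3.601 -2.847 -2.241
v 3.543 -3.203 -0.488
v 3.267 -2.664 -2.215
v 3.208 -3.019 -0.462
v 2.885 -2.64 -2.223
v 2.826 -2.996 -0.469
v 2.531 -2.782 -2.263
v 2.473 -3.137 -0.51
v 2.277 -3.06 -2.328
v 2.218 -3.416 -0.575
v 2.171 -3.42 -2.405
v 2.113 -3.775 -0.651
v 2.235 -3.79 -2.477
v 2.177 -4.146 -0.724
v 2.457 -4.097 -2.532
v 2.399 -4.453 -0.779
v 2.792 -4.281 -2.558
v 2.733 -4.636 -0.805
v 3.174 -4.304 -2.551
v 3.115 -4.66 -0.797
v -1.1 0.361 0.171
v -0.731 0.113 -0.555
v -1.189 -0.953 0.575
v -0.82 -1.201 -0.151
v -0.368 -0.777 0.433
v -0.313 0.036 0.183
v -1.607 -0.876 -0.163
v -1.552 -0.063 -0.413
v -1.044 -0.651 -0.762
v -0.278 -0.59 -0.393
v -1.642 -0.25 0.413
v -0.876 -0.189 0.782
f 2 1 4
f 2 4 3
f 4 1 5
f 4 5 3
f 5 1 6
f 5 6 3
f 6 1 7
f 6 7 3
f 7 1 8
f 7 8 3
f 8 1 9
f 8 9 3
f 9 1 10
f 9 10 3
f 10 1 11
f 10 11 3
f 11 1 12
f 11 12 3
f 12 1 13
f 12 13 3
f 13 1 14
f 13 14 3
f 14 1 15
f 14 15 3
f 15 1 2
f 15 2 3
f 17 16 20
f 17 20 18
f 18 20 21
f 18 21 19
f 20 16 22
f 20 22 21
f 21 22 23
f 21 23 19
f 22 16 24
f 22 24 23
f 23 24 25
f 23 25 19
f 24 16 26
f 24 26 25
f 25 26 27
f 25 27 19
f 26 16 28
f 26 28 27
f 27 28 29
f 27 29 19
f 28 16 30
f 28 30 29
f 29 30 31
f 29 31 19
f 30 16 32
f 30 32 31
f 31 32 33
f 31 33 19
f 32 16 34
f 32 34 33
f 33 34 35
f 33 35 19
f 34 16 36
f 34 36 35
f 35 36 37
f 35 37 19
f 36 16 17
f 36 17 37
f 37 17 18
f 37 18 19
f 39 41 38
f 42 39 38
f 38 41 40
f 40 42 38
f 39 45 41
f 43 39 42
f 43 45 39
f 41 45 40
f 44 42 40
f 40 45 44
f 44 43 42
f 45 43 44
f 47 46 50
f 47 50 48
f 48 50 51
f 48 51 49
f 50 46 52
f 50 52 51
f 51 52 53
f 51 53 49
f 52 46 54
f 52 54 53
f 53 54 55
f 53 55 49
f 54 46 56
f 54 56 55
f 55 56 57
f 55 57 49
f 56 46 58
f 56 58 57
f 57 58 59
f 57 59 49
f 58 46 60
f 58 60 59
f 59 60 61
f 59 61 49
f 60 46 62
f 60 62 61
f 61 62 63
f 61 63 49
f 62 46 64
f 62 64 63
f 63 64 65
f 63 65 49
f 64 46 66
f 64 66 65
f 65 66 67
f 65 67 49
f 66 46 68
f 66 68 67
f 67 68 69
f 67 69 49
f 68 46 70
f 68 70 69
f 69 70 71
f 69 71 49
f 70 46 72
f 70 72 71
f 71 72 73
f 71 73 49
f 72 46 74
f 72 74 73
f 73 74 75
f 73 75 49
f 74 46 47
f 74 47 75
f 75 47 48
f 75 48 49
f 76 87 81
f 76 81 77
f 76 77 83
f 76 83 86
f 76 86 87
f 77 81 85
f 81 87 80
f 87 86 78
f 86 83 82
f 83 77 84
f 79 85 80
f 79 80 78
f 79 78 82
f 79 82 84
f 79 84 85
f 80 85 81
f 78 80 87
f 82 78 86
f 84 82 83
f 85 84 77



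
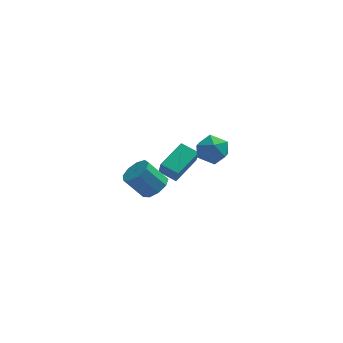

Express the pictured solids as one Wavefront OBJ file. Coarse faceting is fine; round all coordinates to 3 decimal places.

v -0.912 1.987 -4.417
v -0.808 1.53 -3.455
v -1.848 2.561 -4.044
v -1.744 2.104 -3.082
v 0.264 3.516 -3.818
v 0.368 3.059 -2.856
v -0.672 4.09 -3.445
v -0.568 3.633 -2.483
v 0.922 1.25 -1.676
v 1.82 0.826 -1.365
v 0.12 0.474 -0.415
v 1.018 0.05 -0.104
v 0.863 1.074 -0.002
v 1.359 1.554 -0.781
v 0.581 -0.254 -0.999
v 1.077 0.226 -1.778
v 1.61 -0.103 -0.947
v 1.784 0.717 -0.331
v 0.156 0.583 -1.449
v 0.33 1.403 -0.833
v -2.175 -3.939 -0.384
v -1.506 -3.846 0.148
v -2.496 -3.747 1.376
v -3.165 -3.841 0.844
v -1.688 -3.319 -0.041
v -2.678 -3.221 1.187
v -2.098 -3.083 -0.39
v -3.088 -2.984 0.837
v -2.544 -3.247 -0.737
v -3.534 -3.149 0.491
v -2.817 -3.735 -0.918
v -3.807 -3.637 0.31
v -2.79 -4.319 -0.849
v -3.78 -4.221 0.378
v -2.475 -4.725 -0.563
v -3.465 -4.627 0.665
v -2.02 -4.763 -0.193
v -3.01 -4.665 1.035
v -1.637 -4.416 0.088
v -2.627 -4.318 1.316
f 2 4 1
f 5 2 1
f 1 4 3
f 3 5 1
f 2 8 4
f 6 2 5
f 6 8 2
f 4 8 3
f 7 5 3
f 3 8 7
f 7 6 5
f 8 6 7
f 9 20 14
f 9 14 10
f 9 10 16
f 9 16 19
f 9 19 20
f 10 14 18
f 14 20 13
f 20 19 11
f 19 16 15
f 16 10 17
f 12 18 13
f 12 13 11
f 12 11 15
f 12 15 17
f 12 17 18
f 13 18 14
f 11 13 20
f 15 11 19
f 17 15 16
f 18 17 10
f 22 21 25
f 22 25 23
f 23 25 26
f 23 26 24
f 25 21 27
f 25 27 26
f 26 27 28
f 26 28 24
f 27 21 29
f 27 29 28
f 28 29 30
f 28 30 24
f 29 21 31
f 29 31 30
f 30 31 32
f 30 32 24
f 31 21 33
f 31 33 32
f 32 33 34
f 32 34 24
f 33 21 35
f 33 35 34
f 34 35 36
f 34 36 24
f 35 21 37
f 35 37 36
f 36 37 38
f 36 38 24
f 37 21 39
f 37 39 38
f 38 39 40
f 38 40 24
f 39 21 22
f 39 22 40
f 40 22 23
f 40 23 24



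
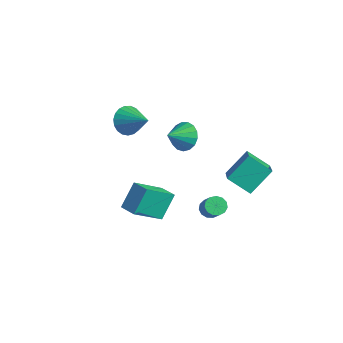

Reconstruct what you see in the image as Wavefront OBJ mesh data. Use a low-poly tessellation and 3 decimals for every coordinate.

v -2.586 -1.882 1.913
v -2.178 -2.139 1.25
v -1.294 -1.618 2.607
v -2.212 -1.805 1.188
v -2.311 -1.485 1.25
v -2.458 -1.234 1.428
v -2.627 -1.094 1.689
v -2.789 -1.091 1.989
v -2.915 -1.225 2.276
v -2.985 -1.472 2.501
v -2.986 -1.79 2.623
v -2.917 -2.124 2.623
v -2.792 -2.416 2.5
v -2.631 -2.616 2.276
v -2.462 -2.689 1.989
v -2.314 -2.622 1.689
v -2.214 -2.428 1.427
v 0.899 -3.045 -1.603
v 0.887 -4.486 -0.576
v 0.684 -2.229 -0.461
v 0.671 -3.671 0.566
v 1.809 -2.969 -1.486
v 1.796 -4.411 -0.459
v 1.593 -2.154 -0.344
v 1.581 -3.595 0.683
v -3.017 1.482 -0.918
v -2.249 1.713 -0.668
v -2.903 0.458 -0.322
v -2.491 1.854 -0.379
v -2.853 1.91 -0.214
v -3.253 1.868 -0.21
v -3.598 1.737 -0.368
v -3.811 1.548 -0.652
v -3.842 1.344 -0.997
v -3.684 1.172 -1.324
v -3.373 1.07 -1.558
v -2.98 1.063 -1.645
v -2.596 1.152 -1.566
v -2.309 1.316 -1.338
v -2.183 1.519 -1.014
v 1.533 1.915 -1.773
v 0.617 1.285 -1.062
v 1.56 3.066 -0.72
v 0.644 2.436 -0.009
v 2.936 0.984 -0.791
v 2.02 0.354 -0.08
v 2.963 2.135 0.262
v 2.047 1.505 0.973
v 0.677 0.407 -3.124
v 1.047 0.322 -3.494
v 1.892 0.047 -2.586
v 1.523 0.133 -2.216
v 1.065 0.611 -3.423
v 1.91 0.337 -2.515
v 0.959 0.836 -3.256
v 1.804 0.561 -2.349
v 0.764 0.925 -3.048
v 1.61 0.65 -2.141
v 0.542 0.849 -2.864
v 1.387 0.574 -1.956
v 0.363 0.633 -2.762
v 1.208 0.358 -1.855
v 0.283 0.345 -2.775
v 1.128 0.071 -1.868
v 0.329 0.078 -2.899
v 1.174 -0.197 -1.991
v 0.485 -0.086 -3.094
v 1.33 -0.36 -2.187
v 0.703 -0.092 -3.298
v 1.548 -0.367 -2.391
v 0.912 0.06 -3.448
v 1.757 -0.215 -2.54
f 2 1 4
f 2 4 3
f 4 1 5
f 4 5 3
f 5 1 6
f 5 6 3
f 6 1 7
f 6 7 3
f 7 1 8
f 7 8 3
f 8 1 9
f 8 9 3
f 9 1 10
f 9 10 3
f 10 1 11
f 10 11 3
f 11 1 12
f 11 12 3
f 12 1 13
f 12 13 3
f 13 1 14
f 13 14 3
f 14 1 15
f 14 15 3
f 15 1 16
f 15 16 3
f 16 1 17
f 16 17 3
f 17 1 2
f 17 2 3
f 19 21 18
f 22 19 18
f 18 21 20
f 20 22 18
f 19 25 21
f 23 19 22
f 23 25 19
f 21 25 20
f 24 22 20
f 20 25 24
f 24 23 22
f 25 23 24
f 27 26 29
f 27 29 28
f 29 26 30
f 29 30 28
f 30 26 31
f 30 31 28
f 31 26 32
f 31 32 28
f 32 26 33
f 32 33 28
f 33 26 34
f 33 34 28
f 34 26 35
f 34 35 28
f 35 26 36
f 35 36 28
f 36 26 37
f 36 37 28
f 37 26 38
f 37 38 28
f 38 26 39
f 38 39 28
f 39 26 40
f 39 40 28
f 40 26 27
f 40 27 28
f 42 44 41
f 45 42 41
f 41 44 43
f 43 45 41
f 42 48 44
f 46 42 45
f 46 48 42
f 44 48 43
f 47 45 43
f 43 48 47
f 47 46 45
f 48 46 47
f 50 49 53
f 50 53 51
f 51 53 54
f 51 54 52
f 53 49 55
f 53 55 54
f 54 55 56
f 54 56 52
f 55 49 57
f 55 57 56
f 56 57 58
f 56 58 52
f 57 49 59
f 57 59 58
f 58 59 60
f 58 60 52
f 59 49 61
f 59 61 60
f 60 61 62
f 60 62 52
f 61 49 63
f 61 63 62
f 62 63 64
f 62 64 52
f 63 49 65
f 63 65 64
f 64 65 66
f 64 66 52
f 65 49 67
f 65 67 66
f 66 67 68
f 66 68 52
f 67 49 69
f 67 69 68
f 68 69 70
f 68 70 52
f 69 49 71
f 69 71 70
f 70 71 72
f 70 72 52
f 71 49 50
f 71 50 72
f 72 50 51
f 72 51 52



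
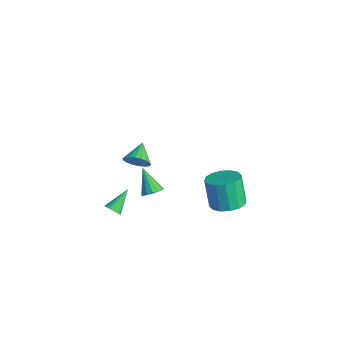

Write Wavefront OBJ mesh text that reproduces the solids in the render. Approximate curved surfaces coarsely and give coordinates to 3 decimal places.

v 0.402 2.156 -4.741
v 0.946 1.309 -4.443
v 0.202 1.437 -2.721
v -0.342 2.284 -3.019
v 1.271 1.73 -4.333
v 0.527 1.858 -2.612
v 1.364 2.266 -4.333
v 0.619 2.394 -2.612
v 1.198 2.772 -4.442
v 0.454 2.9 -2.721
v 0.82 3.113 -4.631
v 0.075 3.241 -2.91
v 0.329 3.198 -4.85
v -0.415 3.326 -3.128
v -0.142 3.003 -5.039
v -0.886 3.131 -3.317
v -0.467 2.582 -5.148
v -1.211 2.71 -3.427
v -0.559 2.046 -5.148
v -1.304 2.174 -3.427
v -0.394 1.54 -5.039
v -1.138 1.668 -3.318
v -0.015 1.199 -4.85
v -0.76 1.327 -3.129
v 0.475 1.114 -4.632
v -0.269 1.242 -2.91
v 0.652 -2.88 -0.305
v 1.056 -3.109 0.12
v -0.492 -2.8 0.825
v 1.093 -2.785 0.134
v 1.011 -2.487 0.031
v 0.833 -2.294 -0.163
v 0.607 -2.258 -0.394
v 0.392 -2.388 -0.602
v 0.247 -2.651 -0.731
v 0.211 -2.974 -0.745
v 0.292 -3.273 -0.641
v 0.47 -3.466 -0.448
v 0.697 -3.502 -0.216
v 0.911 -3.371 -0.008
v -2.251 -3.74 -4.374
v -1.747 -3.576 -4.355
v -2.689 -2.48 -3.526
v -1.82 -3.478 -4.539
v -1.968 -3.426 -4.694
v -2.164 -3.427 -4.793
v -2.376 -3.483 -4.82
v -2.566 -3.582 -4.77
v -2.701 -3.709 -4.652
v -2.759 -3.842 -4.485
v -2.728 -3.956 -4.299
v -2.616 -4.033 -4.126
v -2.44 -4.06 -3.996
v -2.231 -4.031 -3.931
v -2.026 -3.951 -3.943
v -1.859 -3.835 -4.029
v -1.761 -3.703 -4.175
v 0.815 -3.921 3.278
v 1.25 -3.893 3.913
v 0.025 -3.079 3.782
v 1.386 -3.647 3.716
v 1.409 -3.456 3.433
v 1.314 -3.357 3.119
v 1.121 -3.369 2.836
v 0.867 -3.491 2.641
v 0.602 -3.698 2.572
v 0.38 -3.949 2.643
v 0.244 -4.195 2.84
v 0.221 -4.386 3.123
v 0.316 -4.485 3.437
v 0.51 -4.472 3.72
v 0.764 -4.351 3.915
v 1.028 -4.144 3.984
f 2 1 5
f 2 5 3
f 3 5 6
f 3 6 4
f 5 1 7
f 5 7 6
f 6 7 8
f 6 8 4
f 7 1 9
f 7 9 8
f 8 9 10
f 8 10 4
f 9 1 11
f 9 11 10
f 10 11 12
f 10 12 4
f 11 1 13
f 11 13 12
f 12 13 14
f 12 14 4
f 13 1 15
f 13 15 14
f 14 15 16
f 14 16 4
f 15 1 17
f 15 17 16
f 16 17 18
f 16 18 4
f 17 1 19
f 17 19 18
f 18 19 20
f 18 20 4
f 19 1 21
f 19 21 20
f 20 21 22
f 20 22 4
f 21 1 23
f 21 23 22
f 22 23 24
f 22 24 4
f 23 1 25
f 23 25 24
f 24 25 26
f 24 26 4
f 25 1 2
f 25 2 26
f 26 2 3
f 26 3 4
f 28 27 30
f 28 30 29
f 30 27 31
f 30 31 29
f 31 27 32
f 31 32 29
f 32 27 33
f 32 33 29
f 33 27 34
f 33 34 29
f 34 27 35
f 34 35 29
f 35 27 36
f 35 36 29
f 36 27 37
f 36 37 29
f 37 27 38
f 37 38 29
f 38 27 39
f 38 39 29
f 39 27 40
f 39 40 29
f 40 27 28
f 40 28 29
f 42 41 44
f 42 44 43
f 44 41 45
f 44 45 43
f 45 41 46
f 45 46 43
f 46 41 47
f 46 47 43
f 47 41 48
f 47 48 43
f 48 41 49
f 48 49 43
f 49 41 50
f 49 50 43
f 50 41 51
f 50 51 43
f 51 41 52
f 51 52 43
f 52 41 53
f 52 53 43
f 53 41 54
f 53 54 43
f 54 41 55
f 54 55 43
f 55 41 56
f 55 56 43
f 56 41 57
f 56 57 43
f 57 41 42
f 57 42 43
f 59 58 61
f 59 61 60
f 61 58 62
f 61 62 60
f 62 58 63
f 62 63 60
f 63 58 64
f 63 64 60
f 64 58 65
f 64 65 60
f 65 58 66
f 65 66 60
f 66 58 67
f 66 67 60
f 67 58 68
f 67 68 60
f 68 58 69
f 68 69 60
f 69 58 70
f 69 70 60
f 70 58 71
f 70 71 60
f 71 58 72
f 71 72 60
f 72 58 73
f 72 73 60
f 73 58 59
f 73 59 60



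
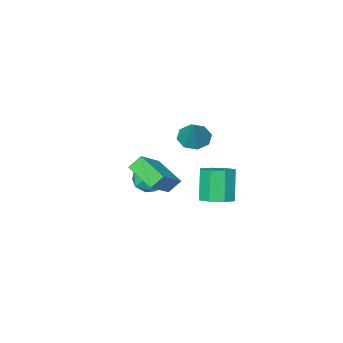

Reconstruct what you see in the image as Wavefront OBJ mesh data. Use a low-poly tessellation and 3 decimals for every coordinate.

v -3.909 -0.94 -2.199
v -3.198 -0.81 -2.626
v -3.311 -0.14 -0.961
v -3.63 -0.342 -2.719
v -4.225 -0.225 -2.507
v -4.635 -0.527 -2.115
v -4.62 -1.07 -1.771
v -4.188 -1.537 -1.678
v -3.593 -1.654 -1.89
v -3.182 -1.353 -2.283
v 1.625 2.822 -1.288
v 1.12 3.06 -0.674
v 1.529 4.311 -1.944
v 1.025 4.549 -1.33
v 2.915 3.291 -0.41
v 2.411 3.529 0.204
v 2.82 4.78 -1.066
v 2.315 5.018 -0.452
v -2.307 2.834 -4.324
v -1.488 2.575 -4.188
v -1.913 2.087 -2.541
v -2.733 2.346 -2.676
v -1.584 3.213 -4.024
v -2.009 2.725 -2.377
v -2.103 3.629 -4.035
v -2.529 3.141 -2.388
v -2.743 3.579 -4.215
v -3.168 3.091 -2.568
v -3.127 3.093 -4.459
v -3.552 2.605 -2.812
v -3.031 2.455 -4.623
v -3.456 1.967 -2.976
v -2.511 2.039 -4.612
v -2.937 1.551 -2.965
v -1.872 2.089 -4.432
v -2.297 1.601 -2.785
v -0.005 0.76 -2.992
v 0.372 0.23 -3.708
v -1.392 0.07 -3.212
v -1.015 -0.46 -3.928
v -0.744 -0.62 -3.013
v 0.114 -0.193 -2.877
v -1.134 0.493 -4.043
v -0.276 0.92 -3.907
v -0.325 0.065 -4.357
v -0.084 -0.623 -3.721
v -0.936 0.923 -3.199
v -0.695 0.235 -2.563
f 2 1 4
f 2 4 3
f 4 1 5
f 4 5 3
f 5 1 6
f 5 6 3
f 6 1 7
f 6 7 3
f 7 1 8
f 7 8 3
f 8 1 9
f 8 9 3
f 9 1 10
f 9 10 3
f 10 1 2
f 10 2 3
f 12 14 11
f 15 12 11
f 11 14 13
f 13 15 11
f 12 18 14
f 16 12 15
f 16 18 12
f 14 18 13
f 17 15 13
f 13 18 17
f 17 16 15
f 18 16 17
f 20 19 23
f 20 23 21
f 21 23 24
f 21 24 22
f 23 19 25
f 23 25 24
f 24 25 26
f 24 26 22
f 25 19 27
f 25 27 26
f 26 27 28
f 26 28 22
f 27 19 29
f 27 29 28
f 28 29 30
f 28 30 22
f 29 19 31
f 29 31 30
f 30 31 32
f 30 32 22
f 31 19 33
f 31 33 32
f 32 33 34
f 32 34 22
f 33 19 35
f 33 35 34
f 34 35 36
f 34 36 22
f 35 19 20
f 35 20 36
f 36 20 21
f 36 21 22
f 37 48 42
f 37 42 38
f 37 38 44
f 37 44 47
f 37 47 48
f 38 42 46
f 42 48 41
f 48 47 39
f 47 44 43
f 44 38 45
f 40 46 41
f 40 41 39
f 40 39 43
f 40 43 45
f 40 45 46
f 41 46 42
f 39 41 48
f 43 39 47
f 45 43 44
f 46 45 38



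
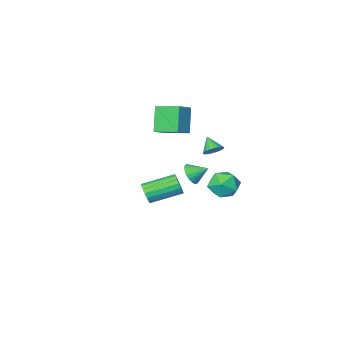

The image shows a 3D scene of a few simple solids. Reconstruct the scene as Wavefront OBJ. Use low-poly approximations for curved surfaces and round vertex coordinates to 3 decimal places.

v -2.898 -0.029 -0.982
v -1.894 0.214 -1.34
v -3.126 -1.114 -2.36
v -2.122 -0.871 -2.718
v -2.25 -1.456 -1.803
v -2.109 -0.785 -0.951
v -2.911 -0.115 -2.749
v -2.77 0.556 -1.897
v -1.901 0.161 -2.432
v -1.493 -0.668 -1.847
v -3.527 -0.232 -1.853
v -3.119 -1.061 -1.268
v 4.608 3.006 1.254
v 4.91 3.268 1.816
v 3.195 3.936 2.428
v 2.892 3.674 1.866
v 4.927 3.513 1.595
v 3.212 4.181 2.208
v 4.871 3.642 1.297
v 3.156 4.31 1.909
v 4.754 3.626 0.988
v 3.039 4.294 1.601
v 4.604 3.467 0.74
v 2.889 4.135 1.353
v 4.455 3.203 0.61
v 2.739 3.871 1.223
v 4.34 2.894 0.628
v 2.625 3.562 1.24
v 4.287 2.61 0.788
v 2.572 3.278 1.401
v 4.308 2.417 1.056
v 2.592 3.085 1.668
v 4.397 2.359 1.368
v 2.681 3.027 1.981
v 4.534 2.449 1.655
v 2.819 3.117 2.267
v 4.688 2.667 1.849
v 2.973 3.335 2.462
v 4.824 2.962 1.907
v 3.109 3.63 2.52
v -0.012 0.056 -0.002
v 0.493 0.624 0.024
v -0.748 0.684 0.562
v 0.35 0.685 -0.229
v 0.153 0.65 -0.447
v -0.07 0.525 -0.598
v -0.283 0.328 -0.658
v -0.456 0.09 -0.618
v -0.561 -0.153 -0.485
v -0.582 -0.364 -0.278
v -0.517 -0.512 -0.029
v -0.375 -0.572 0.224
v -0.177 -0.538 0.443
v 0.045 -0.412 0.593
v 0.259 -0.216 0.653
v 0.432 0.022 0.614
v 0.537 0.265 0.48
v 0.558 0.476 0.273
v -1.439 -5.224 2.668
v -0.381 -4.778 3.255
v -2.257 -3.827 3.081
v -1.198 -3.382 3.669
v -0.882 -4.418 1.051
v 0.177 -3.973 1.639
v -1.699 -3.022 1.465
v -0.641 -2.576 2.052
v 0.008 2.49 3.094
v 0.637 2.448 3.081
v -0.028 1.71 3.826
v 0.591 2.639 3.281
v 0.43 2.8 3.445
v 0.185 2.899 3.539
v -0.095 2.918 3.545
v -0.354 2.852 3.461
v -0.542 2.714 3.305
v -0.62 2.531 3.107
v -0.575 2.341 2.907
v -0.414 2.18 2.743
v -0.169 2.08 2.649
v 0.111 2.062 2.643
v 0.37 2.128 2.727
v 0.558 2.266 2.883
f 1 12 6
f 1 6 2
f 1 2 8
f 1 8 11
f 1 11 12
f 2 6 10
f 6 12 5
f 12 11 3
f 11 8 7
f 8 2 9
f 4 10 5
f 4 5 3
f 4 3 7
f 4 7 9
f 4 9 10
f 5 10 6
f 3 5 12
f 7 3 11
f 9 7 8
f 10 9 2
f 14 13 17
f 14 17 15
f 15 17 18
f 15 18 16
f 17 13 19
f 17 19 18
f 18 19 20
f 18 20 16
f 19 13 21
f 19 21 20
f 20 21 22
f 20 22 16
f 21 13 23
f 21 23 22
f 22 23 24
f 22 24 16
f 23 13 25
f 23 25 24
f 24 25 26
f 24 26 16
f 25 13 27
f 25 27 26
f 26 27 28
f 26 28 16
f 27 13 29
f 27 29 28
f 28 29 30
f 28 30 16
f 29 13 31
f 29 31 30
f 30 31 32
f 30 32 16
f 31 13 33
f 31 33 32
f 32 33 34
f 32 34 16
f 33 13 35
f 33 35 34
f 34 35 36
f 34 36 16
f 35 13 37
f 35 37 36
f 36 37 38
f 36 38 16
f 37 13 39
f 37 39 38
f 38 39 40
f 38 40 16
f 39 13 14
f 39 14 40
f 40 14 15
f 40 15 16
f 42 41 44
f 42 44 43
f 44 41 45
f 44 45 43
f 45 41 46
f 45 46 43
f 46 41 47
f 46 47 43
f 47 41 48
f 47 48 43
f 48 41 49
f 48 49 43
f 49 41 50
f 49 50 43
f 50 41 51
f 50 51 43
f 51 41 52
f 51 52 43
f 52 41 53
f 52 53 43
f 53 41 54
f 53 54 43
f 54 41 55
f 54 55 43
f 55 41 56
f 55 56 43
f 56 41 57
f 56 57 43
f 57 41 58
f 57 58 43
f 58 41 42
f 58 42 43
f 60 62 59
f 63 60 59
f 59 62 61
f 61 63 59
f 60 66 62
f 64 60 63
f 64 66 60
f 62 66 61
f 65 63 61
f 61 66 65
f 65 64 63
f 66 64 65
f 68 67 70
f 68 70 69
f 70 67 71
f 70 71 69
f 71 67 72
f 71 72 69
f 72 67 73
f 72 73 69
f 73 67 74
f 73 74 69
f 74 67 75
f 74 75 69
f 75 67 76
f 75 76 69
f 76 67 77
f 76 77 69
f 77 67 78
f 77 78 69
f 78 67 79
f 78 79 69
f 79 67 80
f 79 80 69
f 80 67 81
f 80 81 69
f 81 67 82
f 81 82 69
f 82 67 68
f 82 68 69



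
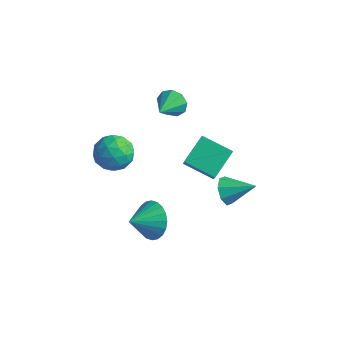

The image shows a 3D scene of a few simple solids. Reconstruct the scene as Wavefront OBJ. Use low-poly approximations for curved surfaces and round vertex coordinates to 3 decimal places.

v -1.506 3.197 2.777
v -1.163 3.526 3.433
v -1.174 1.883 3.263
v -1.699 3.427 3.53
v -2.145 3.219 3.274
v -2.292 3.002 2.787
v -2.072 2.876 2.294
v -1.586 2.9 2.028
v -1.064 3.063 2.112
v -0.748 3.289 2.507
v -0.787 3.472 3.029
v 1.069 3.254 -1.759
v -0.483 2.803 -1.171
v 1 4.678 -0.851
v -0.552 4.227 -0.262
v 1.872 2.373 -0.318
v 0.32 1.922 0.271
v 1.803 3.797 0.591
v 0.251 3.346 1.179
v 3.353 1.316 0.522
v 3.759 1.306 -0.179
v 4.607 1.984 1.238
v 3.435 1.829 -0.1
v 3.064 2.051 0.344
v 2.862 1.843 0.892
v 2.948 1.326 1.223
v 3.271 0.804 1.144
v 3.643 0.581 0.701
v 3.845 0.789 0.153
v 1.311 -1.619 -0.811
v 1.959 -1.366 0.002
v 0.949 -2.821 -0.149
v 1.601 -1.19 0.125
v 1.199 -1.079 0.106
v 0.814 -1.051 -0.053
v 0.505 -1.109 -0.327
v 0.318 -1.244 -0.675
v 0.283 -1.437 -1.044
v 0.404 -1.657 -1.377
v 0.663 -1.872 -1.624
v 1.021 -2.048 -1.748
v 1.423 -2.158 -1.729
v 1.808 -2.187 -1.57
v 2.118 -2.129 -1.296
v 2.304 -1.993 -0.948
v 2.34 -1.801 -0.579
v 2.219 -1.58 -0.246
v -3.309 -0.217 0.983
v -2.766 0.7 0.858
v -1.814 -1.1 1.002
v -1.271 -0.183 0.877
v -1.785 -0.381 1.798
v -2.709 0.164 1.786
v -1.871 -0.564 0.074
v -2.795 -0.019 0.062
v -1.877 0.485 0.297
v -1.824 0.598 1.362
v -2.756 -0.998 0.498
v -2.703 -0.885 1.563
v -3.168 0.319 0.919
v -1.412 -0.719 0.941
v -1.714 -0.835 1.482
v -1.395 -0.297 1.409
v -3.135 0.004 1.464
v -2.816 0.543 1.391
v -2.239 -0.093 1.943
v -1.764 -0.943 0.469
v -1.445 -0.404 0.396
v -3.185 -0.103 0.451
v -2.866 0.435 0.378
v -2.341 -0.307 -0.083
v -2.327 0.731 0.516
v -1.449 0.213 0.527
v -1.801 -0.011 0.055
v -2.344 0.309 0.048
v -2.296 0.798 1.142
v -1.418 0.279 1.153
v -1.72 0.162 1.694
v -2.262 0.483 1.687
v -1.774 0.672 0.812
v -3.162 -0.679 0.707
v -2.284 -1.198 0.718
v -2.318 -0.883 0.173
v -2.86 -0.562 0.166
v -3.131 -0.613 1.333
v -2.253 -1.131 1.344
v -2.236 -0.709 1.812
v -2.779 -0.389 1.805
v -2.806 -1.072 1.048
f 2 1 4
f 2 4 3
f 4 1 5
f 4 5 3
f 5 1 6
f 5 6 3
f 6 1 7
f 6 7 3
f 7 1 8
f 7 8 3
f 8 1 9
f 8 9 3
f 9 1 10
f 9 10 3
f 10 1 11
f 10 11 3
f 11 1 2
f 11 2 3
f 13 15 12
f 16 13 12
f 12 15 14
f 14 16 12
f 13 19 15
f 17 13 16
f 17 19 13
f 15 19 14
f 18 16 14
f 14 19 18
f 18 17 16
f 19 17 18
f 21 20 23
f 21 23 22
f 23 20 24
f 23 24 22
f 24 20 25
f 24 25 22
f 25 20 26
f 25 26 22
f 26 20 27
f 26 27 22
f 27 20 28
f 27 28 22
f 28 20 29
f 28 29 22
f 29 20 21
f 29 21 22
f 31 30 33
f 31 33 32
f 33 30 34
f 33 34 32
f 34 30 35
f 34 35 32
f 35 30 36
f 35 36 32
f 36 30 37
f 36 37 32
f 37 30 38
f 37 38 32
f 38 30 39
f 38 39 32
f 39 30 40
f 39 40 32
f 40 30 41
f 40 41 32
f 41 30 42
f 41 42 32
f 42 30 43
f 42 43 32
f 43 30 44
f 43 44 32
f 44 30 45
f 44 45 32
f 45 30 46
f 45 46 32
f 46 30 47
f 46 47 32
f 47 30 31
f 47 31 32
f 48 85 64
f 85 59 88
f 64 88 53
f 85 88 64
f 48 64 60
f 64 53 65
f 60 65 49
f 64 65 60
f 48 60 69
f 60 49 70
f 69 70 55
f 60 70 69
f 48 69 81
f 69 55 84
f 81 84 58
f 69 84 81
f 48 81 85
f 81 58 89
f 85 89 59
f 81 89 85
f 49 65 76
f 65 53 79
f 76 79 57
f 65 79 76
f 53 88 66
f 88 59 87
f 66 87 52
f 88 87 66
f 59 89 86
f 89 58 82
f 86 82 50
f 89 82 86
f 58 84 83
f 84 55 71
f 83 71 54
f 84 71 83
f 55 70 75
f 70 49 72
f 75 72 56
f 70 72 75
f 51 77 63
f 77 57 78
f 63 78 52
f 77 78 63
f 51 63 61
f 63 52 62
f 61 62 50
f 63 62 61
f 51 61 68
f 61 50 67
f 68 67 54
f 61 67 68
f 51 68 73
f 68 54 74
f 73 74 56
f 68 74 73
f 51 73 77
f 73 56 80
f 77 80 57
f 73 80 77
f 52 78 66
f 78 57 79
f 66 79 53
f 78 79 66
f 50 62 86
f 62 52 87
f 86 87 59
f 62 87 86
f 54 67 83
f 67 50 82
f 83 82 58
f 67 82 83
f 56 74 75
f 74 54 71
f 75 71 55
f 74 71 75
f 57 80 76
f 80 56 72
f 76 72 49
f 80 72 76



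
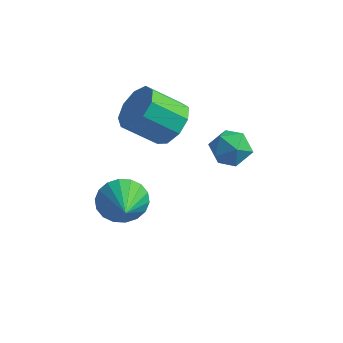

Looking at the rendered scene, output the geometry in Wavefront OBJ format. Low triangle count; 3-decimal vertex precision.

v -4.299 -0.324 -4.031
v -3.845 0.375 -3.376
v -3.381 -1.616 -3.289
v -4.228 0.24 -3.136
v -4.625 -0.006 -3.073
v -4.958 -0.316 -3.2
v -5.16 -0.627 -3.492
v -5.192 -0.878 -3.89
v -5.047 -1.019 -4.316
v -4.754 -1.023 -4.685
v -4.37 -0.888 -4.925
v -3.973 -0.641 -4.988
v -3.64 -0.332 -4.861
v -3.438 -0.021 -4.569
v -3.406 0.23 -4.171
v -3.551 0.371 -3.745
v -3.335 1.868 -0.564
v -2.547 1.732 0.147
v -3.697 0.975 1.275
v -4.485 1.112 0.564
v -2.87 2.38 0.253
v -4.02 1.623 1.381
v -3.411 2.789 -0.024
v -4.561 2.032 1.104
v -3.916 2.767 -0.553
v -5.066 2.01 0.575
v -4.149 2.325 -1.088
v -5.299 1.568 0.041
v -4.001 1.669 -1.377
v -5.151 0.912 -0.249
v -3.542 1.107 -1.286
v -4.692 0.35 -0.158
v -2.986 0.9 -0.858
v -4.136 0.144 0.271
v -2.593 1.147 -0.291
v -3.743 0.39 0.837
v -0.931 1.724 0.186
v -0.194 1.989 -0.288
v -0.626 0.311 -0.132
v 0.111 0.576 -0.606
v 0.096 0.664 0.305
v -0.092 1.537 0.501
v -0.728 0.763 -0.921
v -0.916 1.636 -0.725
v -0.069 1.395 -0.972
v 0.44 1.334 -0.214
v -1.26 0.966 -0.206
v -0.751 0.905 0.552
f 2 1 4
f 2 4 3
f 4 1 5
f 4 5 3
f 5 1 6
f 5 6 3
f 6 1 7
f 6 7 3
f 7 1 8
f 7 8 3
f 8 1 9
f 8 9 3
f 9 1 10
f 9 10 3
f 10 1 11
f 10 11 3
f 11 1 12
f 11 12 3
f 12 1 13
f 12 13 3
f 13 1 14
f 13 14 3
f 14 1 15
f 14 15 3
f 15 1 16
f 15 16 3
f 16 1 2
f 16 2 3
f 18 17 21
f 18 21 19
f 19 21 22
f 19 22 20
f 21 17 23
f 21 23 22
f 22 23 24
f 22 24 20
f 23 17 25
f 23 25 24
f 24 25 26
f 24 26 20
f 25 17 27
f 25 27 26
f 26 27 28
f 26 28 20
f 27 17 29
f 27 29 28
f 28 29 30
f 28 30 20
f 29 17 31
f 29 31 30
f 30 31 32
f 30 32 20
f 31 17 33
f 31 33 32
f 32 33 34
f 32 34 20
f 33 17 35
f 33 35 34
f 34 35 36
f 34 36 20
f 35 17 18
f 35 18 36
f 36 18 19
f 36 19 20
f 37 48 42
f 37 42 38
f 37 38 44
f 37 44 47
f 37 47 48
f 38 42 46
f 42 48 41
f 48 47 39
f 47 44 43
f 44 38 45
f 40 46 41
f 40 41 39
f 40 39 43
f 40 43 45
f 40 45 46
f 41 46 42
f 39 41 48
f 43 39 47
f 45 43 44
f 46 45 38



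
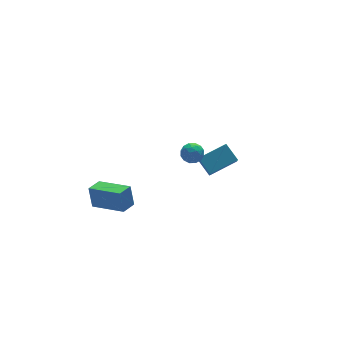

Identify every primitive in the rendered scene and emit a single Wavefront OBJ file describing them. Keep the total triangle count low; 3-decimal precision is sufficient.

v -4.4 1.303 -3.73
v -4.388 1.709 -2.516
v -3.559 1.738 -3.884
v -3.546 2.144 -2.671
v -3.414 -0.404 -3.169
v -3.401 0.002 -1.956
v -2.572 0.031 -3.324
v -2.56 0.437 -2.11
v 0.179 -0.914 1.446
v 0.577 -0.986 0.921
v -0.337 -1.814 1.179
v 0.061 -1.886 0.654
v 0.302 -1.963 1.266
v 0.621 -1.407 1.431
v -0.381 -1.393 0.669
v -0.062 -0.837 0.834
v 0.231 -1.283 0.441
v 0.653 -1.635 0.81
v -0.413 -1.165 1.29
v 0.009 -1.517 1.659
v 0.424 -0.871 1.207
v -0.184 -1.929 0.893
v -0.042 -1.974 1.253
v 0.192 -2.017 0.944
v 0.45 -1.118 1.507
v 0.683 -1.161 1.199
v 0.522 -1.735 1.401
v -0.443 -1.639 0.901
v -0.21 -1.682 0.593
v 0.048 -0.783 1.156
v 0.282 -0.826 0.847
v -0.282 -1.065 0.699
v 0.454 -1.088 0.616
v 0.15 -1.617 0.459
v -0.11 -1.327 0.468
v 0.078 -1 0.565
v 0.702 -1.295 0.833
v 0.399 -1.824 0.676
v 0.541 -1.869 1.036
v 0.728 -1.542 1.133
v 0.498 -1.469 0.551
v -0.159 -0.976 1.424
v -0.462 -1.505 1.267
v -0.488 -1.258 0.967
v -0.301 -0.931 1.064
v 0.09 -1.183 1.641
v -0.214 -1.712 1.484
v 0.162 -1.8 1.535
v 0.35 -1.473 1.632
v -0.258 -1.331 1.549
v 2.777 1.361 -4.482
v 2.529 0.861 -3.815
v 2.604 2.349 -3.805
v 2.356 1.848 -3.138
v 4.464 1.272 -3.922
v 4.216 0.771 -3.255
v 4.291 2.259 -3.245
v 4.043 1.759 -2.578
f 2 4 1
f 5 2 1
f 1 4 3
f 3 5 1
f 2 8 4
f 6 2 5
f 6 8 2
f 4 8 3
f 7 5 3
f 3 8 7
f 7 6 5
f 8 6 7
f 9 46 25
f 46 20 49
f 25 49 14
f 46 49 25
f 9 25 21
f 25 14 26
f 21 26 10
f 25 26 21
f 9 21 30
f 21 10 31
f 30 31 16
f 21 31 30
f 9 30 42
f 30 16 45
f 42 45 19
f 30 45 42
f 9 42 46
f 42 19 50
f 46 50 20
f 42 50 46
f 10 26 37
f 26 14 40
f 37 40 18
f 26 40 37
f 14 49 27
f 49 20 48
f 27 48 13
f 49 48 27
f 20 50 47
f 50 19 43
f 47 43 11
f 50 43 47
f 19 45 44
f 45 16 32
f 44 32 15
f 45 32 44
f 16 31 36
f 31 10 33
f 36 33 17
f 31 33 36
f 12 38 24
f 38 18 39
f 24 39 13
f 38 39 24
f 12 24 22
f 24 13 23
f 22 23 11
f 24 23 22
f 12 22 29
f 22 11 28
f 29 28 15
f 22 28 29
f 12 29 34
f 29 15 35
f 34 35 17
f 29 35 34
f 12 34 38
f 34 17 41
f 38 41 18
f 34 41 38
f 13 39 27
f 39 18 40
f 27 40 14
f 39 40 27
f 11 23 47
f 23 13 48
f 47 48 20
f 23 48 47
f 15 28 44
f 28 11 43
f 44 43 19
f 28 43 44
f 17 35 36
f 35 15 32
f 36 32 16
f 35 32 36
f 18 41 37
f 41 17 33
f 37 33 10
f 41 33 37
f 52 54 51
f 55 52 51
f 51 54 53
f 53 55 51
f 52 58 54
f 56 52 55
f 56 58 52
f 54 58 53
f 57 55 53
f 53 58 57
f 57 56 55
f 58 56 57



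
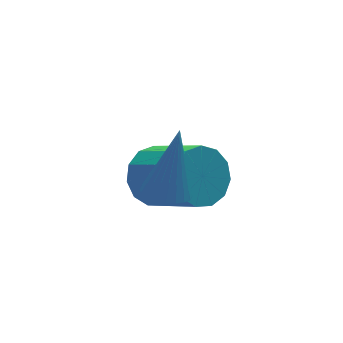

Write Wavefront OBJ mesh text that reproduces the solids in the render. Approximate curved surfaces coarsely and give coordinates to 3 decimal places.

v 0.087 -2.866 1.666
v 0.675 -2.949 1.49
v 0.673 -2.374 3.394
v 0.642 -2.716 1.435
v 0.524 -2.506 1.415
v 0.34 -2.35 1.433
v 0.117 -2.273 1.487
v -0.11 -2.286 1.568
v -0.308 -2.388 1.664
v -0.445 -2.562 1.76
v -0.502 -2.782 1.842
v -0.469 -3.016 1.897
v -0.351 -3.226 1.917
v -0.167 -3.382 1.899
v 0.056 -3.459 1.845
v 0.284 -3.446 1.764
v 0.481 -3.344 1.668
v 0.619 -3.17 1.572
v 0.706 -0.87 0.077
v 1.142 -1.2 -0.587
v 1.749 -2.621 0.519
v 1.314 -2.29 1.183
v 1.445 -0.896 -0.362
v 2.053 -2.316 0.743
v 1.513 -0.583 0.001
v 2.121 -2.004 1.107
v 1.326 -0.362 0.389
v 1.934 -1.782 1.495
v 0.941 -0.301 0.678
v 1.549 -1.722 1.784
v 0.482 -0.421 0.776
v 1.09 -1.842 1.882
v 0.094 -0.684 0.652
v 0.702 -2.105 1.758
v -0.1 -1.005 0.346
v 0.508 -2.426 1.451
v -0.038 -1.284 -0.046
v 0.57 -2.704 1.06
v 0.261 -1.431 -0.399
v 0.868 -2.851 0.707
v 0.7 -1.4 -0.6
v 1.308 -2.82 0.505
f 2 1 4
f 2 4 3
f 4 1 5
f 4 5 3
f 5 1 6
f 5 6 3
f 6 1 7
f 6 7 3
f 7 1 8
f 7 8 3
f 8 1 9
f 8 9 3
f 9 1 10
f 9 10 3
f 10 1 11
f 10 11 3
f 11 1 12
f 11 12 3
f 12 1 13
f 12 13 3
f 13 1 14
f 13 14 3
f 14 1 15
f 14 15 3
f 15 1 16
f 15 16 3
f 16 1 17
f 16 17 3
f 17 1 18
f 17 18 3
f 18 1 2
f 18 2 3
f 20 19 23
f 20 23 21
f 21 23 24
f 21 24 22
f 23 19 25
f 23 25 24
f 24 25 26
f 24 26 22
f 25 19 27
f 25 27 26
f 26 27 28
f 26 28 22
f 27 19 29
f 27 29 28
f 28 29 30
f 28 30 22
f 29 19 31
f 29 31 30
f 30 31 32
f 30 32 22
f 31 19 33
f 31 33 32
f 32 33 34
f 32 34 22
f 33 19 35
f 33 35 34
f 34 35 36
f 34 36 22
f 35 19 37
f 35 37 36
f 36 37 38
f 36 38 22
f 37 19 39
f 37 39 38
f 38 39 40
f 38 40 22
f 39 19 41
f 39 41 40
f 40 41 42
f 40 42 22
f 41 19 20
f 41 20 42
f 42 20 21
f 42 21 22

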